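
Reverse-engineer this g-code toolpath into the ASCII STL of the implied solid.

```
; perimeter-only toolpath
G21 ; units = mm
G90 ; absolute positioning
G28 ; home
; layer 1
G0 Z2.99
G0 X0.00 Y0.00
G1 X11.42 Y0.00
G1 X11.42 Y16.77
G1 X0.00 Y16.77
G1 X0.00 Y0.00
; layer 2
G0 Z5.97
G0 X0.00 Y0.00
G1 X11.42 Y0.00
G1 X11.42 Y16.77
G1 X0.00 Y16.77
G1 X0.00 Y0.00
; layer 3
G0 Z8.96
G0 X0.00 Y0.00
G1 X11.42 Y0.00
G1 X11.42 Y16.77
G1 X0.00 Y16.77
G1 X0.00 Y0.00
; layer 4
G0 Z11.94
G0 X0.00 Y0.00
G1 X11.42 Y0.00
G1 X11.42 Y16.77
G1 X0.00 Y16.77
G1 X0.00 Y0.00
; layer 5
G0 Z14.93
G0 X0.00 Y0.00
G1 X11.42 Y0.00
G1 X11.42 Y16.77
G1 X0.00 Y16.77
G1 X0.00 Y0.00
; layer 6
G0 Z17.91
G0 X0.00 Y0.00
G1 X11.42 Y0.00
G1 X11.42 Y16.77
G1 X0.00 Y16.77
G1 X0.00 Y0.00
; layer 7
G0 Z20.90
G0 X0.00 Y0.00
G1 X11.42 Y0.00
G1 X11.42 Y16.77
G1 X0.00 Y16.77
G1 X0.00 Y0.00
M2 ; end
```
solid part
  facet normal 0.0000 0.0000 -1.0000
    outer loop
      vertex 11.42 16.77 0.00
      vertex 11.42 0.00 0.00
      vertex 0.00 0.00 0.00
    endloop
  endfacet
  facet normal 0.0000 0.0000 -1.0000
    outer loop
      vertex 0.00 16.77 0.00
      vertex 11.42 16.77 0.00
      vertex 0.00 0.00 0.00
    endloop
  endfacet
  facet normal 0.0000 0.0000 1.0000
    outer loop
      vertex 0.00 0.00 20.90
      vertex 11.42 0.00 20.90
      vertex 11.42 16.77 20.90
    endloop
  endfacet
  facet normal 0.0000 0.0000 1.0000
    outer loop
      vertex 0.00 0.00 20.90
      vertex 11.42 16.77 20.90
      vertex 0.00 16.77 20.90
    endloop
  endfacet
  facet normal 0.0000 -1.0000 0.0000
    outer loop
      vertex 0.00 0.00 0.00
      vertex 11.42 0.00 0.00
      vertex 11.42 0.00 20.90
    endloop
  endfacet
  facet normal 0.0000 -1.0000 0.0000
    outer loop
      vertex 0.00 0.00 0.00
      vertex 11.42 0.00 20.90
      vertex 0.00 0.00 20.90
    endloop
  endfacet
  facet normal 0.0000 1.0000 0.0000
    outer loop
      vertex 11.42 16.77 20.90
      vertex 11.42 16.77 0.00
      vertex 0.00 16.77 0.00
    endloop
  endfacet
  facet normal 0.0000 1.0000 0.0000
    outer loop
      vertex 0.00 16.77 20.90
      vertex 11.42 16.77 20.90
      vertex 0.00 16.77 0.00
    endloop
  endfacet
  facet normal -1.0000 0.0000 0.0000
    outer loop
      vertex 0.00 16.77 20.90
      vertex 0.00 16.77 0.00
      vertex 0.00 0.00 0.00
    endloop
  endfacet
  facet normal -1.0000 0.0000 0.0000
    outer loop
      vertex 0.00 0.00 20.90
      vertex 0.00 16.77 20.90
      vertex 0.00 0.00 0.00
    endloop
  endfacet
  facet normal 1.0000 0.0000 0.0000
    outer loop
      vertex 11.42 0.00 0.00
      vertex 11.42 16.77 0.00
      vertex 11.42 16.77 20.90
    endloop
  endfacet
  facet normal 1.0000 0.0000 0.0000
    outer loop
      vertex 11.42 0.00 0.00
      vertex 11.42 16.77 20.90
      vertex 11.42 0.00 20.90
    endloop
  endfacet
endsolid part

The G0 Z moves step by Δz≈2.99 mm. Every layer's G1 loop is the same polygon, so the solid is a straight extrusion of it from z=0 to z≈20.9. Closing with flat bottom and top caps and triangulating gives 12 facets — a rectangular box, roughly 11.4 × 16.8 mm footprint and 20.9 mm tall.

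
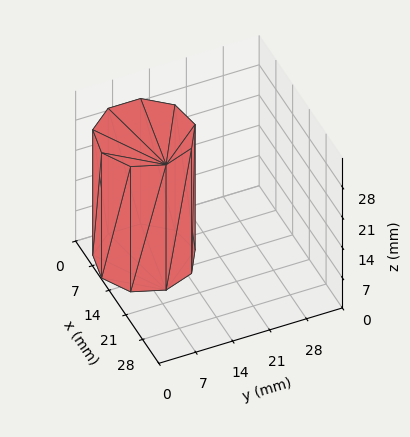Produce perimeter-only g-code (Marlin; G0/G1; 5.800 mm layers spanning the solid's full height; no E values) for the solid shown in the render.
Reading the render: the shape is a regular 9-sided prism (a cylinder approximated with 9 flat sides), circumscribed radius ≈ 9 mm, height ≈ 29 mm (dimensions read to the nearest mm from the axis ticks). For the g-code, the solid's height is divided into equal slices at the stated Δz and each level perimeter traced with G1 moves after a G0 lift.

; perimeter-only toolpath
G21 ; units = mm
G90 ; absolute positioning
G28 ; home
; layer 1
G0 Z5.800
G0 X18.000 Y9.000
G1 X15.894 Y14.785
G1 X10.563 Y17.863
G1 X4.500 Y16.794
G1 X0.543 Y12.078
G1 X0.543 Y5.922
G1 X4.500 Y1.206
G1 X10.563 Y0.137
G1 X15.894 Y3.215
G1 X18.000 Y9.000
; layer 2
G0 Z11.600
G0 X18.000 Y9.000
G1 X15.894 Y14.785
G1 X10.563 Y17.863
G1 X4.500 Y16.794
G1 X0.543 Y12.078
G1 X0.543 Y5.922
G1 X4.500 Y1.206
G1 X10.563 Y0.137
G1 X15.894 Y3.215
G1 X18.000 Y9.000
; layer 3
G0 Z17.400
G0 X18.000 Y9.000
G1 X15.894 Y14.785
G1 X10.563 Y17.863
G1 X4.500 Y16.794
G1 X0.543 Y12.078
G1 X0.543 Y5.922
G1 X4.500 Y1.206
G1 X10.563 Y0.137
G1 X15.894 Y3.215
G1 X18.000 Y9.000
; layer 4
G0 Z23.200
G0 X18.000 Y9.000
G1 X15.894 Y14.785
G1 X10.563 Y17.863
G1 X4.500 Y16.794
G1 X0.543 Y12.078
G1 X0.543 Y5.922
G1 X4.500 Y1.206
G1 X10.563 Y0.137
G1 X15.894 Y3.215
G1 X18.000 Y9.000
; layer 5
G0 Z29.000
G0 X18.000 Y9.000
G1 X15.894 Y14.785
G1 X10.563 Y17.863
G1 X4.500 Y16.794
G1 X0.543 Y12.078
G1 X0.543 Y5.922
G1 X4.500 Y1.206
G1 X10.563 Y0.137
G1 X15.894 Y3.215
G1 X18.000 Y9.000
M2 ; end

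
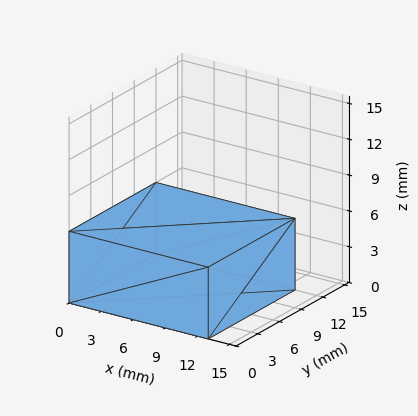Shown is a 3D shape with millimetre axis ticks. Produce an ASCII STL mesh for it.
Reading the render: the shape is a rectangular box, roughly 13 × 12 mm footprint and 6 mm tall (dimensions read to the nearest mm from the axis ticks). For the STL, each face is triangulated and given an outward normal.

solid part
  facet normal 0.0000 0.0000 -1.0000
    outer loop
      vertex 13.00 12.00 0.00
      vertex 13.00 0.00 0.00
      vertex 0.00 0.00 0.00
    endloop
  endfacet
  facet normal 0.0000 0.0000 -1.0000
    outer loop
      vertex 0.00 12.00 0.00
      vertex 13.00 12.00 0.00
      vertex 0.00 0.00 0.00
    endloop
  endfacet
  facet normal 0.0000 0.0000 1.0000
    outer loop
      vertex 0.00 0.00 6.00
      vertex 13.00 0.00 6.00
      vertex 13.00 12.00 6.00
    endloop
  endfacet
  facet normal 0.0000 0.0000 1.0000
    outer loop
      vertex 0.00 0.00 6.00
      vertex 13.00 12.00 6.00
      vertex 0.00 12.00 6.00
    endloop
  endfacet
  facet normal 0.0000 -1.0000 0.0000
    outer loop
      vertex 0.00 0.00 0.00
      vertex 13.00 0.00 0.00
      vertex 13.00 0.00 6.00
    endloop
  endfacet
  facet normal 0.0000 -1.0000 0.0000
    outer loop
      vertex 0.00 0.00 0.00
      vertex 13.00 0.00 6.00
      vertex 0.00 0.00 6.00
    endloop
  endfacet
  facet normal 0.0000 1.0000 0.0000
    outer loop
      vertex 13.00 12.00 6.00
      vertex 13.00 12.00 0.00
      vertex 0.00 12.00 0.00
    endloop
  endfacet
  facet normal 0.0000 1.0000 0.0000
    outer loop
      vertex 0.00 12.00 6.00
      vertex 13.00 12.00 6.00
      vertex 0.00 12.00 0.00
    endloop
  endfacet
  facet normal -1.0000 0.0000 0.0000
    outer loop
      vertex 0.00 12.00 6.00
      vertex 0.00 12.00 0.00
      vertex 0.00 0.00 0.00
    endloop
  endfacet
  facet normal -1.0000 0.0000 0.0000
    outer loop
      vertex 0.00 0.00 6.00
      vertex 0.00 12.00 6.00
      vertex 0.00 0.00 0.00
    endloop
  endfacet
  facet normal 1.0000 0.0000 0.0000
    outer loop
      vertex 13.00 0.00 0.00
      vertex 13.00 12.00 0.00
      vertex 13.00 12.00 6.00
    endloop
  endfacet
  facet normal 1.0000 0.0000 0.0000
    outer loop
      vertex 13.00 0.00 0.00
      vertex 13.00 12.00 6.00
      vertex 13.00 0.00 6.00
    endloop
  endfacet
endsolid part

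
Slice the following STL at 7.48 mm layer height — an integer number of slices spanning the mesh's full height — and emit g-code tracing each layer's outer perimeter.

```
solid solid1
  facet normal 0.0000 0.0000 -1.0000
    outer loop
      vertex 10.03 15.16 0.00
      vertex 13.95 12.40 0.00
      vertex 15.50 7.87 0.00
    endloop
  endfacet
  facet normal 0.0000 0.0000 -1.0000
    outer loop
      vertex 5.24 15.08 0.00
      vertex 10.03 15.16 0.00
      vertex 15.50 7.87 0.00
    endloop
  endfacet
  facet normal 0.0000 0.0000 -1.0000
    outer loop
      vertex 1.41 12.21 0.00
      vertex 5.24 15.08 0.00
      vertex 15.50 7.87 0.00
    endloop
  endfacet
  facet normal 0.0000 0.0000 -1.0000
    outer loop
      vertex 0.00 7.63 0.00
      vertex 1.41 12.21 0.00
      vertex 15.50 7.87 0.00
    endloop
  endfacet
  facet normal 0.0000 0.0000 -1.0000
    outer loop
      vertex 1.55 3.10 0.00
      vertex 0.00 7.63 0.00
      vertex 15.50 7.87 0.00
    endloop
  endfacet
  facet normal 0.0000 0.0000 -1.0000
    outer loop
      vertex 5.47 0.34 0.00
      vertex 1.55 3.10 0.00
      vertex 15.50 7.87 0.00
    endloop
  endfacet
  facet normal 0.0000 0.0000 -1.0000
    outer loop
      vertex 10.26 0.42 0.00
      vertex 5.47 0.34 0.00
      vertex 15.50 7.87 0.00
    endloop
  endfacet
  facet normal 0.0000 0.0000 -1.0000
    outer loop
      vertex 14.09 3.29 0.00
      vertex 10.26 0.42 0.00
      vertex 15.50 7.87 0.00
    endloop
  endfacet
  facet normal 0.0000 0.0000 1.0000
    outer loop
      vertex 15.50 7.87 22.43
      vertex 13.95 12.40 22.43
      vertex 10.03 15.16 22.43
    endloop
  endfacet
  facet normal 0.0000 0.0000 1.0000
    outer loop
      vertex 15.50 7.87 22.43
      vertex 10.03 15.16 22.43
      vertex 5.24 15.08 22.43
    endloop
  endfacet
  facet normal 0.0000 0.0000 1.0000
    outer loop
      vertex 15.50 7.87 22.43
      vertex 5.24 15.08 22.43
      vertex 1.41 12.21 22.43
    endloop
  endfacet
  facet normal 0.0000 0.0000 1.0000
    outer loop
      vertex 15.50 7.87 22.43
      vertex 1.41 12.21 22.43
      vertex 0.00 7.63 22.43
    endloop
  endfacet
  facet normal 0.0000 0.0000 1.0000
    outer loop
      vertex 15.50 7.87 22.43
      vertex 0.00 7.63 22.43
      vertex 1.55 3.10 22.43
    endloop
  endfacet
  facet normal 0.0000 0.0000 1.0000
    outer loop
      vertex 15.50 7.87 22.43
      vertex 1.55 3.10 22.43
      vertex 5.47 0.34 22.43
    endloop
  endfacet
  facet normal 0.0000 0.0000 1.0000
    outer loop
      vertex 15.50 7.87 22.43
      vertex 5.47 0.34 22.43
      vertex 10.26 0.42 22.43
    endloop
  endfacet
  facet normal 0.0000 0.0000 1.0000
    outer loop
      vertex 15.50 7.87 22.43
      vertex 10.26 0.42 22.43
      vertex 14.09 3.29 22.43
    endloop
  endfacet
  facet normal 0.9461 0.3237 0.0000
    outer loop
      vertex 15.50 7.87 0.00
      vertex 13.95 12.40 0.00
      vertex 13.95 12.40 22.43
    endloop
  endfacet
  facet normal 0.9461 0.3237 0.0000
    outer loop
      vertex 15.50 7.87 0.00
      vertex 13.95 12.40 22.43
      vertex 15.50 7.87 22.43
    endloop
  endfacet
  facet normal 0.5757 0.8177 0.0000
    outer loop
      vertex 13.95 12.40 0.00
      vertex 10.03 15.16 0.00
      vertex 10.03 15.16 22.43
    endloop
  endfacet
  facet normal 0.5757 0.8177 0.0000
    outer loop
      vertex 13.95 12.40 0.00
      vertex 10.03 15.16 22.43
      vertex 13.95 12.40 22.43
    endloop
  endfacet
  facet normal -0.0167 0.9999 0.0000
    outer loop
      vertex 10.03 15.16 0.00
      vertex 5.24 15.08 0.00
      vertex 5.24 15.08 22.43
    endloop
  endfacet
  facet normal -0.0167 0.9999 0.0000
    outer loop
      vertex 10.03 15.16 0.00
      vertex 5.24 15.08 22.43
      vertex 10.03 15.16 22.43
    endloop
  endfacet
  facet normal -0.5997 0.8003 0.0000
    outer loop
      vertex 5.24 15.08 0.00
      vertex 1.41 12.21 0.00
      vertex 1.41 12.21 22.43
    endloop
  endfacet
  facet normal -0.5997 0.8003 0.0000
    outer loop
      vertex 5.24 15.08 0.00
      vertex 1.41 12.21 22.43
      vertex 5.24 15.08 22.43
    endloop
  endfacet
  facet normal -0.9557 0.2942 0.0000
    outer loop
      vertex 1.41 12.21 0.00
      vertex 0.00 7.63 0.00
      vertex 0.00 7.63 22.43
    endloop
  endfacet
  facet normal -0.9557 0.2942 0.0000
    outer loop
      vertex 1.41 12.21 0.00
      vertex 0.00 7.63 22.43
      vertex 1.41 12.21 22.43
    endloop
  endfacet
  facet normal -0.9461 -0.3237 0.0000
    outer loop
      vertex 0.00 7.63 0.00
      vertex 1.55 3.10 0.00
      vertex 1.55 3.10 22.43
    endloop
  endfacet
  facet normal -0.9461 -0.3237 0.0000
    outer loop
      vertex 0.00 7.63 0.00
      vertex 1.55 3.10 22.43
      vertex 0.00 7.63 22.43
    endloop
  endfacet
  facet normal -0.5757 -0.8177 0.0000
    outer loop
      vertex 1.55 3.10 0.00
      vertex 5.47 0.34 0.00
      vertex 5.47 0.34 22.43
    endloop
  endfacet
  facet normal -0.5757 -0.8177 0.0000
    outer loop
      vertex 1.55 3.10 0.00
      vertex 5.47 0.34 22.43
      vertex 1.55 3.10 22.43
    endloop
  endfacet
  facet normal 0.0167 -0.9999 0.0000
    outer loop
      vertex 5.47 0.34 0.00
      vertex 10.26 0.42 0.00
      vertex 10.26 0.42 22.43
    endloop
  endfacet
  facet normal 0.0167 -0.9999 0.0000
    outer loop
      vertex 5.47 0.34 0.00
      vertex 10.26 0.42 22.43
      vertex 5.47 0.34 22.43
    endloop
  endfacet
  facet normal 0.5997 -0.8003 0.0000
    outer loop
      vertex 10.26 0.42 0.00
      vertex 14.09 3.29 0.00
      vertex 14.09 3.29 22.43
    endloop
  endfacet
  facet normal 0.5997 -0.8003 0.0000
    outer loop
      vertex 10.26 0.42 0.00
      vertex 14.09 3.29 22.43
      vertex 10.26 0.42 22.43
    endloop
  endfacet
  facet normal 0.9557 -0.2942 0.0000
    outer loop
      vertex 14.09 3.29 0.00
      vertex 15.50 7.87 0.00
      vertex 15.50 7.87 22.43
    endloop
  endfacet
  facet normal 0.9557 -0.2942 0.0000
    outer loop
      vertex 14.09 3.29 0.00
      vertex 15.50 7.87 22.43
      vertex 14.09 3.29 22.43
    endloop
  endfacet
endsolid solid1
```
; perimeter-only toolpath
G21 ; units = mm
G90 ; absolute positioning
G28 ; home
; layer 1
G0 Z7.48
G0 X15.50 Y7.87
G1 X13.95 Y12.40
G1 X10.03 Y15.16
G1 X5.24 Y15.08
G1 X1.41 Y12.21
G1 X0.00 Y7.63
G1 X1.55 Y3.10
G1 X5.47 Y0.34
G1 X10.26 Y0.42
G1 X14.09 Y3.29
G1 X15.50 Y7.87
; layer 2
G0 Z14.95
G0 X15.50 Y7.87
G1 X13.95 Y12.40
G1 X10.03 Y15.16
G1 X5.24 Y15.08
G1 X1.41 Y12.21
G1 X0.00 Y7.63
G1 X1.55 Y3.10
G1 X5.47 Y0.34
G1 X10.26 Y0.42
G1 X14.09 Y3.29
G1 X15.50 Y7.87
; layer 3
G0 Z22.43
G0 X15.50 Y7.87
G1 X13.95 Y12.40
G1 X10.03 Y15.16
G1 X5.24 Y15.08
G1 X1.41 Y12.21
G1 X0.00 Y7.63
G1 X1.55 Y3.10
G1 X5.47 Y0.34
G1 X10.26 Y0.42
G1 X14.09 Y3.29
G1 X15.50 Y7.87
M2 ; end

The solid is a regular 10-sided prism (a cylinder approximated with 10 flat sides), circumscribed radius ≈ 7.75 mm, height ≈ 22.4 mm. Slicing at Δz = 7.48 mm — 3 equal slices spanning the solid's height, so layer i sits at z = i·h/3 — gives 3 non-empty perimeters. Each is a 10-segment closed polygon; G0 lifts to the layer z and rapids to the start vertex, then G1 traces the edges.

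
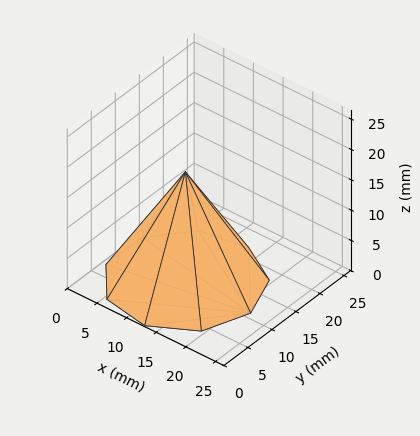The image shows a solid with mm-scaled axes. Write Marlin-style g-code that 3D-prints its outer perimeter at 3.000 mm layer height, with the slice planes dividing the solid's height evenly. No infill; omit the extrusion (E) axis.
Reading the render: the shape is a regular 9-sided pyramid, base circumscribed radius ≈ 11 mm, apex at z ≈ 18 mm (dimensions read to the nearest mm from the axis ticks). For the g-code, the solid's height is divided into equal slices at the stated Δz and each level perimeter traced with G1 moves after a G0 lift.

; perimeter-only toolpath
G21 ; units = mm
G90 ; absolute positioning
G28 ; home
; layer 1
G0 Z3.000
G0 X20.167 Y11.000
G1 X18.022 Y16.893
G1 X12.592 Y20.027
G1 X6.417 Y18.938
G1 X2.386 Y14.135
G1 X2.386 Y7.865
G1 X6.417 Y3.062
G1 X12.592 Y1.972
G1 X18.022 Y5.107
G1 X20.167 Y11.000
; layer 2
G0 Z6.000
G0 X18.333 Y11.000
G1 X16.617 Y15.714
G1 X12.273 Y18.222
G1 X7.333 Y17.351
G1 X4.109 Y13.508
G1 X4.109 Y8.492
G1 X7.333 Y4.649
G1 X12.273 Y3.778
G1 X16.617 Y6.286
G1 X18.333 Y11.000
; layer 3
G0 Z9.000
G0 X16.500 Y11.000
G1 X15.213 Y14.536
G1 X11.955 Y16.416
G1 X8.250 Y15.763
G1 X5.832 Y12.881
G1 X5.832 Y9.119
G1 X8.250 Y6.237
G1 X11.955 Y5.583
G1 X15.213 Y7.465
G1 X16.500 Y11.000
; layer 4
G0 Z12.000
G0 X14.667 Y11.000
G1 X13.809 Y13.357
G1 X11.637 Y14.611
G1 X9.167 Y14.175
G1 X7.554 Y12.254
G1 X7.554 Y9.746
G1 X9.167 Y7.825
G1 X11.637 Y7.389
G1 X13.809 Y8.643
G1 X14.667 Y11.000
; layer 5
G0 Z15.000
G0 X12.833 Y11.000
G1 X12.404 Y12.178
G1 X11.318 Y12.806
G1 X10.083 Y12.588
G1 X9.277 Y11.627
G1 X9.277 Y10.373
G1 X10.083 Y9.412
G1 X11.318 Y9.195
G1 X12.404 Y9.822
G1 X12.833 Y11.000
M2 ; end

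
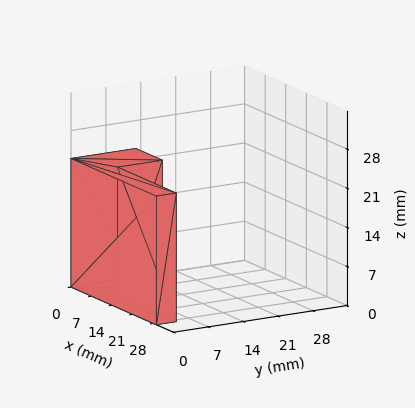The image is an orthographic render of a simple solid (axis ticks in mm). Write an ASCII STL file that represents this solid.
Reading the render: the shape is an L-shaped prism: outer 29 × 13 mm, arm thicknesses ≈ 4 mm (horizontal) and 9 mm (vertical), extruded 23 mm in z (dimensions read to the nearest mm from the axis ticks). For the STL, each face is triangulated and given an outward normal.

solid part
  facet normal 0.0000 0.0000 -1.0000
    outer loop
      vertex 29.0 4.0 0.0
      vertex 29.0 0.0 0.0
      vertex 0.0 0.0 0.0
    endloop
  endfacet
  facet normal 0.0000 0.0000 -1.0000
    outer loop
      vertex 9.0 4.0 0.0
      vertex 29.0 4.0 0.0
      vertex 0.0 0.0 0.0
    endloop
  endfacet
  facet normal 0.0000 0.0000 -1.0000
    outer loop
      vertex 9.0 13.0 0.0
      vertex 9.0 4.0 0.0
      vertex 0.0 0.0 0.0
    endloop
  endfacet
  facet normal 0.0000 0.0000 -1.0000
    outer loop
      vertex 0.0 13.0 0.0
      vertex 9.0 13.0 0.0
      vertex 0.0 0.0 0.0
    endloop
  endfacet
  facet normal 0.0000 0.0000 1.0000
    outer loop
      vertex 0.0 0.0 23.0
      vertex 29.0 0.0 23.0
      vertex 29.0 4.0 23.0
    endloop
  endfacet
  facet normal 0.0000 0.0000 1.0000
    outer loop
      vertex 0.0 0.0 23.0
      vertex 29.0 4.0 23.0
      vertex 9.0 4.0 23.0
    endloop
  endfacet
  facet normal 0.0000 0.0000 1.0000
    outer loop
      vertex 0.0 0.0 23.0
      vertex 9.0 4.0 23.0
      vertex 9.0 13.0 23.0
    endloop
  endfacet
  facet normal 0.0000 0.0000 1.0000
    outer loop
      vertex 0.0 0.0 23.0
      vertex 9.0 13.0 23.0
      vertex 0.0 13.0 23.0
    endloop
  endfacet
  facet normal 0.0000 -1.0000 0.0000
    outer loop
      vertex 0.0 0.0 0.0
      vertex 29.0 0.0 0.0
      vertex 29.0 0.0 23.0
    endloop
  endfacet
  facet normal 0.0000 -1.0000 0.0000
    outer loop
      vertex 0.0 0.0 0.0
      vertex 29.0 0.0 23.0
      vertex 0.0 0.0 23.0
    endloop
  endfacet
  facet normal 1.0000 0.0000 0.0000
    outer loop
      vertex 29.0 0.0 0.0
      vertex 29.0 4.0 0.0
      vertex 29.0 4.0 23.0
    endloop
  endfacet
  facet normal 1.0000 0.0000 0.0000
    outer loop
      vertex 29.0 0.0 0.0
      vertex 29.0 4.0 23.0
      vertex 29.0 0.0 23.0
    endloop
  endfacet
  facet normal 0.0000 1.0000 0.0000
    outer loop
      vertex 29.0 4.0 0.0
      vertex 9.0 4.0 0.0
      vertex 9.0 4.0 23.0
    endloop
  endfacet
  facet normal 0.0000 1.0000 0.0000
    outer loop
      vertex 29.0 4.0 0.0
      vertex 9.0 4.0 23.0
      vertex 29.0 4.0 23.0
    endloop
  endfacet
  facet normal 1.0000 0.0000 0.0000
    outer loop
      vertex 9.0 4.0 0.0
      vertex 9.0 13.0 0.0
      vertex 9.0 13.0 23.0
    endloop
  endfacet
  facet normal 1.0000 0.0000 0.0000
    outer loop
      vertex 9.0 4.0 0.0
      vertex 9.0 13.0 23.0
      vertex 9.0 4.0 23.0
    endloop
  endfacet
  facet normal 0.0000 1.0000 0.0000
    outer loop
      vertex 9.0 13.0 0.0
      vertex 0.0 13.0 0.0
      vertex 0.0 13.0 23.0
    endloop
  endfacet
  facet normal 0.0000 1.0000 0.0000
    outer loop
      vertex 9.0 13.0 0.0
      vertex 0.0 13.0 23.0
      vertex 9.0 13.0 23.0
    endloop
  endfacet
  facet normal -1.0000 0.0000 0.0000
    outer loop
      vertex 0.0 13.0 0.0
      vertex 0.0 0.0 0.0
      vertex 0.0 0.0 23.0
    endloop
  endfacet
  facet normal -1.0000 0.0000 0.0000
    outer loop
      vertex 0.0 13.0 0.0
      vertex 0.0 0.0 23.0
      vertex 0.0 13.0 23.0
    endloop
  endfacet
endsolid part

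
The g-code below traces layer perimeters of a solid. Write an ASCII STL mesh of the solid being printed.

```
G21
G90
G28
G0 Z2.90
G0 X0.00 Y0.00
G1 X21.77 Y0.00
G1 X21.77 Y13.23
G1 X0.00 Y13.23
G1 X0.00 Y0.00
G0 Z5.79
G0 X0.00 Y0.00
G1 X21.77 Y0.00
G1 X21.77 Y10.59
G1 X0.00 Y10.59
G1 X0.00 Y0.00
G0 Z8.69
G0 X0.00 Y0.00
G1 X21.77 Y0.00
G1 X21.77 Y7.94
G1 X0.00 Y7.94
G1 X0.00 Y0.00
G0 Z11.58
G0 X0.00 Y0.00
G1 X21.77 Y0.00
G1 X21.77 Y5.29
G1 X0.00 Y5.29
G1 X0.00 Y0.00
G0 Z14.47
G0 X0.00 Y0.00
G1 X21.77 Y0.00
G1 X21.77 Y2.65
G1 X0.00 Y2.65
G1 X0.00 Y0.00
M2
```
solid part
  facet normal 0.0000 0.0000 -1.0000
    outer loop
      vertex 21.77 15.88 0.00
      vertex 21.77 0.00 0.00
      vertex 0.00 0.00 0.00
    endloop
  endfacet
  facet normal 0.0000 0.0000 -1.0000
    outer loop
      vertex 0.00 15.88 0.00
      vertex 21.77 15.88 0.00
      vertex 0.00 0.00 0.00
    endloop
  endfacet
  facet normal 0.0000 -1.0000 0.0000
    outer loop
      vertex 0.00 0.00 0.00
      vertex 21.77 0.00 0.00
      vertex 21.77 0.00 17.37
    endloop
  endfacet
  facet normal 0.0000 -1.0000 0.0000
    outer loop
      vertex 0.00 0.00 0.00
      vertex 21.77 0.00 17.37
      vertex 0.00 0.00 17.37
    endloop
  endfacet
  facet normal 0.0000 0.7381 0.6747
    outer loop
      vertex 0.00 0.00 17.37
      vertex 21.77 0.00 17.37
      vertex 21.77 15.88 0.00
    endloop
  endfacet
  facet normal 0.0000 0.7381 0.6747
    outer loop
      vertex 0.00 0.00 17.37
      vertex 21.77 15.88 0.00
      vertex 0.00 15.88 0.00
    endloop
  endfacet
  facet normal -1.0000 0.0000 0.0000
    outer loop
      vertex 0.00 0.00 17.37
      vertex 0.00 15.88 0.00
      vertex 0.00 0.00 0.00
    endloop
  endfacet
  facet normal 1.0000 0.0000 0.0000
    outer loop
      vertex 21.77 0.00 0.00
      vertex 21.77 15.88 0.00
      vertex 21.77 0.00 17.37
    endloop
  endfacet
endsolid part

The G0 Z moves step by Δz≈2.90 mm. The G1 loops shrink linearly with z, so the solid tapers from its base footprint up to z≈17.4. Closing with a flat bottom cap and the tapered top and triangulating gives 8 facets — a wedge (ramp): 21.8 × 15.9 mm base, rising to 17.4 mm along the y=0 edge and sloping linearly to z=0 at y=15.9.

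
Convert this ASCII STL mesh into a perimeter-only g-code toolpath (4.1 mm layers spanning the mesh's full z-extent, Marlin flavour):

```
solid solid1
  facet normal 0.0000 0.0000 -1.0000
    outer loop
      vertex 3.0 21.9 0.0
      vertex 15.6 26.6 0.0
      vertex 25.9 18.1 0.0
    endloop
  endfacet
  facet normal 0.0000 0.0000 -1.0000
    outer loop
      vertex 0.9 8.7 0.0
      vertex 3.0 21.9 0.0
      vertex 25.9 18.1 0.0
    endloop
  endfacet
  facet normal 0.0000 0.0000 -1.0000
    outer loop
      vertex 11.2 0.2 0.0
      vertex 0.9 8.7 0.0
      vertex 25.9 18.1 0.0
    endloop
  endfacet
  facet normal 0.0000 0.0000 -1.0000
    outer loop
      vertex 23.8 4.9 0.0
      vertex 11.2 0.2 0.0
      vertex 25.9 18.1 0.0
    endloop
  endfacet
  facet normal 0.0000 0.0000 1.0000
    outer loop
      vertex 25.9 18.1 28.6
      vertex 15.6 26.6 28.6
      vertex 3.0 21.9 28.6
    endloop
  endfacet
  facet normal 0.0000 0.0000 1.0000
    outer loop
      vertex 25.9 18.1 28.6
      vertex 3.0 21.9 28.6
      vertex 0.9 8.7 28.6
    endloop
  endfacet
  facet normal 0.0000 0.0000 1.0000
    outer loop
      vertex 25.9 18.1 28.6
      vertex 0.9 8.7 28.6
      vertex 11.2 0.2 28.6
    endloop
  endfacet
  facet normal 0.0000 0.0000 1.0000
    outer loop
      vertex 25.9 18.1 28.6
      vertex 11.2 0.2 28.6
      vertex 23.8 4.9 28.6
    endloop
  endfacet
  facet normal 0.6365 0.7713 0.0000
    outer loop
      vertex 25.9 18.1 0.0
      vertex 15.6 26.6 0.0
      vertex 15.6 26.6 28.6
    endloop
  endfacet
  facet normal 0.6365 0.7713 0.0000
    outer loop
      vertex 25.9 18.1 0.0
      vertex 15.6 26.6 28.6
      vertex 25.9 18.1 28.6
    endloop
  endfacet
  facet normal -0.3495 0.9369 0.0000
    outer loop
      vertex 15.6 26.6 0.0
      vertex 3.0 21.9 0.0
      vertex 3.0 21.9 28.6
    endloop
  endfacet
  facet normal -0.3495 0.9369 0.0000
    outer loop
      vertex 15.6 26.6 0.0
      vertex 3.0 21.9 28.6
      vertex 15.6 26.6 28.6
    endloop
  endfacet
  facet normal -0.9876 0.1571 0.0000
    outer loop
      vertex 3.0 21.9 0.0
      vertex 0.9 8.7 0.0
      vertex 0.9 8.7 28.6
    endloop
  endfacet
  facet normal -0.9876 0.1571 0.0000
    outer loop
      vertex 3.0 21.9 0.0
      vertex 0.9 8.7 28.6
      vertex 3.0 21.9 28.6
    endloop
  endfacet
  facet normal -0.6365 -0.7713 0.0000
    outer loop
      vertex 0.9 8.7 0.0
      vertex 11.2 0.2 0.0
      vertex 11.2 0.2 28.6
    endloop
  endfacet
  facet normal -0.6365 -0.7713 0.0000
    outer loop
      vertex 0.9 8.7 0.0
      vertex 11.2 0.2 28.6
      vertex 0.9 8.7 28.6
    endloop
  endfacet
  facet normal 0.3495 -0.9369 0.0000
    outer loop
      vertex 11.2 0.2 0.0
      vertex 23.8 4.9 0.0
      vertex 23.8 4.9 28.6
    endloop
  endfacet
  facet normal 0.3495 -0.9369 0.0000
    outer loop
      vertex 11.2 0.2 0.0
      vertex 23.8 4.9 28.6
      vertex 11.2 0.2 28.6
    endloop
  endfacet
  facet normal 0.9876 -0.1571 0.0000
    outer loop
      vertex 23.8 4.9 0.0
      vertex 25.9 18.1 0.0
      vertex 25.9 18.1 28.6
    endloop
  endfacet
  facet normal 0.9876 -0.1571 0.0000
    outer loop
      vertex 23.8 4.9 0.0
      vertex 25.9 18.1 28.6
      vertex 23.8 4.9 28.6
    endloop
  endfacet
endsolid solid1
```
; perimeter-only toolpath
G21 ; units = mm
G90 ; absolute positioning
G28 ; home
; layer 1
G0 Z4.1
G0 X25.9 Y18.1
G1 X15.6 Y26.6
G1 X3.0 Y21.9
G1 X0.9 Y8.7
G1 X11.2 Y0.2
G1 X23.8 Y4.9
G1 X25.9 Y18.1
; layer 2
G0 Z8.2
G0 X25.9 Y18.1
G1 X15.6 Y26.6
G1 X3.0 Y21.9
G1 X0.9 Y8.7
G1 X11.2 Y0.2
G1 X23.8 Y4.9
G1 X25.9 Y18.1
; layer 3
G0 Z12.3
G0 X25.9 Y18.1
G1 X15.6 Y26.6
G1 X3.0 Y21.9
G1 X0.9 Y8.7
G1 X11.2 Y0.2
G1 X23.8 Y4.9
G1 X25.9 Y18.1
; layer 4
G0 Z16.3
G0 X25.9 Y18.1
G1 X15.6 Y26.6
G1 X3.0 Y21.9
G1 X0.9 Y8.7
G1 X11.2 Y0.2
G1 X23.8 Y4.9
G1 X25.9 Y18.1
; layer 5
G0 Z20.4
G0 X25.9 Y18.1
G1 X15.6 Y26.6
G1 X3.0 Y21.9
G1 X0.9 Y8.7
G1 X11.2 Y0.2
G1 X23.8 Y4.9
G1 X25.9 Y18.1
; layer 6
G0 Z24.5
G0 X25.9 Y18.1
G1 X15.6 Y26.6
G1 X3.0 Y21.9
G1 X0.9 Y8.7
G1 X11.2 Y0.2
G1 X23.8 Y4.9
G1 X25.9 Y18.1
; layer 7
G0 Z28.6
G0 X25.9 Y18.1
G1 X15.6 Y26.6
G1 X3.0 Y21.9
G1 X0.9 Y8.7
G1 X11.2 Y0.2
G1 X23.8 Y4.9
G1 X25.9 Y18.1
M2 ; end

The solid is a regular 6-sided prism (a cylinder approximated with 6 flat sides), circumscribed radius ≈ 13.4 mm, height ≈ 28.6 mm. Slicing at Δz = 4.1 mm — 7 equal slices spanning the solid's height, so layer i sits at z = i·h/7 — gives 7 non-empty perimeters. Each is a 6-segment closed polygon; G0 lifts to the layer z and rapids to the start vertex, then G1 traces the edges.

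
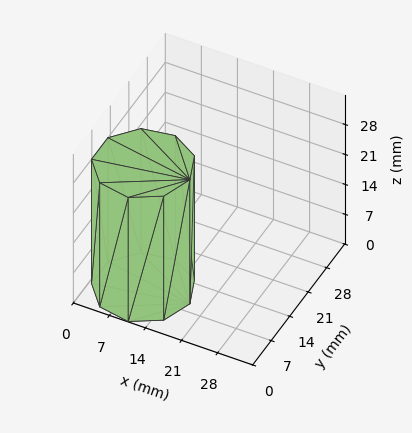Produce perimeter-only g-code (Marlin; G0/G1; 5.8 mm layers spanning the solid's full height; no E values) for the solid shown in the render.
Reading the render: the shape is a regular 9-sided prism (a cylinder approximated with 9 flat sides), circumscribed radius ≈ 9 mm, height ≈ 29 mm (dimensions read to the nearest mm from the axis ticks). For the g-code, the solid's height is divided into equal slices at the stated Δz and each level perimeter traced with G1 moves after a G0 lift.

; perimeter-only toolpath
G21 ; units = mm
G90 ; absolute positioning
G28 ; home
; layer 1
G0 Z5.8
G0 X18.0 Y9.0
G1 X15.9 Y14.8
G1 X10.6 Y17.9
G1 X4.5 Y16.8
G1 X0.5 Y12.1
G1 X0.5 Y5.9
G1 X4.5 Y1.2
G1 X10.6 Y0.1
G1 X15.9 Y3.2
G1 X18.0 Y9.0
; layer 2
G0 Z11.6
G0 X18.0 Y9.0
G1 X15.9 Y14.8
G1 X10.6 Y17.9
G1 X4.5 Y16.8
G1 X0.5 Y12.1
G1 X0.5 Y5.9
G1 X4.5 Y1.2
G1 X10.6 Y0.1
G1 X15.9 Y3.2
G1 X18.0 Y9.0
; layer 3
G0 Z17.4
G0 X18.0 Y9.0
G1 X15.9 Y14.8
G1 X10.6 Y17.9
G1 X4.5 Y16.8
G1 X0.5 Y12.1
G1 X0.5 Y5.9
G1 X4.5 Y1.2
G1 X10.6 Y0.1
G1 X15.9 Y3.2
G1 X18.0 Y9.0
; layer 4
G0 Z23.2
G0 X18.0 Y9.0
G1 X15.9 Y14.8
G1 X10.6 Y17.9
G1 X4.5 Y16.8
G1 X0.5 Y12.1
G1 X0.5 Y5.9
G1 X4.5 Y1.2
G1 X10.6 Y0.1
G1 X15.9 Y3.2
G1 X18.0 Y9.0
; layer 5
G0 Z29.0
G0 X18.0 Y9.0
G1 X15.9 Y14.8
G1 X10.6 Y17.9
G1 X4.5 Y16.8
G1 X0.5 Y12.1
G1 X0.5 Y5.9
G1 X4.5 Y1.2
G1 X10.6 Y0.1
G1 X15.9 Y3.2
G1 X18.0 Y9.0
M2 ; end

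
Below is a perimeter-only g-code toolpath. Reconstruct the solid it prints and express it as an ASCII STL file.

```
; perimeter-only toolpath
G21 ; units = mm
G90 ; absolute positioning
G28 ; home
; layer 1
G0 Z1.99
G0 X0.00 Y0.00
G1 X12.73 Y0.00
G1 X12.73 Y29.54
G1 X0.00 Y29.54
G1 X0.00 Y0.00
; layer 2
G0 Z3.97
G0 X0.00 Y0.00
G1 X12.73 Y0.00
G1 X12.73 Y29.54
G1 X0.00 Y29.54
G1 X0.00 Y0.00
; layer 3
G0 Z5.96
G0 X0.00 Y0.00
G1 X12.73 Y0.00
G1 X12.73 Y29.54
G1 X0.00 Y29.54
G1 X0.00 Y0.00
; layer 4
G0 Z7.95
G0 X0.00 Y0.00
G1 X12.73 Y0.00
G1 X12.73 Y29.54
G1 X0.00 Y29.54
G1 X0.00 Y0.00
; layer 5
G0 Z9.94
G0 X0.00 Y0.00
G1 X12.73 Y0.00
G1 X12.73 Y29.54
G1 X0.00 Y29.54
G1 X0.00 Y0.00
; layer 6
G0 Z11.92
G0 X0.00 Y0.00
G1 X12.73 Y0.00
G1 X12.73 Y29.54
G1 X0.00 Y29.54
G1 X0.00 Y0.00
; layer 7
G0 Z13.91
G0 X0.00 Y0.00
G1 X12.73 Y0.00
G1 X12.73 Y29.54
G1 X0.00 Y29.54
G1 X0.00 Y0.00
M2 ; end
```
solid part
  facet normal 0.0000 0.0000 -1.0000
    outer loop
      vertex 12.73 29.54 0.00
      vertex 12.73 0.00 0.00
      vertex 0.00 0.00 0.00
    endloop
  endfacet
  facet normal 0.0000 0.0000 -1.0000
    outer loop
      vertex 0.00 29.54 0.00
      vertex 12.73 29.54 0.00
      vertex 0.00 0.00 0.00
    endloop
  endfacet
  facet normal 0.0000 0.0000 1.0000
    outer loop
      vertex 0.00 0.00 13.91
      vertex 12.73 0.00 13.91
      vertex 12.73 29.54 13.91
    endloop
  endfacet
  facet normal 0.0000 0.0000 1.0000
    outer loop
      vertex 0.00 0.00 13.91
      vertex 12.73 29.54 13.91
      vertex 0.00 29.54 13.91
    endloop
  endfacet
  facet normal 0.0000 -1.0000 0.0000
    outer loop
      vertex 0.00 0.00 0.00
      vertex 12.73 0.00 0.00
      vertex 12.73 0.00 13.91
    endloop
  endfacet
  facet normal 0.0000 -1.0000 0.0000
    outer loop
      vertex 0.00 0.00 0.00
      vertex 12.73 0.00 13.91
      vertex 0.00 0.00 13.91
    endloop
  endfacet
  facet normal 0.0000 1.0000 0.0000
    outer loop
      vertex 12.73 29.54 13.91
      vertex 12.73 29.54 0.00
      vertex 0.00 29.54 0.00
    endloop
  endfacet
  facet normal 0.0000 1.0000 0.0000
    outer loop
      vertex 0.00 29.54 13.91
      vertex 12.73 29.54 13.91
      vertex 0.00 29.54 0.00
    endloop
  endfacet
  facet normal -1.0000 0.0000 0.0000
    outer loop
      vertex 0.00 29.54 13.91
      vertex 0.00 29.54 0.00
      vertex 0.00 0.00 0.00
    endloop
  endfacet
  facet normal -1.0000 0.0000 0.0000
    outer loop
      vertex 0.00 0.00 13.91
      vertex 0.00 29.54 13.91
      vertex 0.00 0.00 0.00
    endloop
  endfacet
  facet normal 1.0000 0.0000 0.0000
    outer loop
      vertex 12.73 0.00 0.00
      vertex 12.73 29.54 0.00
      vertex 12.73 29.54 13.91
    endloop
  endfacet
  facet normal 1.0000 0.0000 0.0000
    outer loop
      vertex 12.73 0.00 0.00
      vertex 12.73 29.54 13.91
      vertex 12.73 0.00 13.91
    endloop
  endfacet
endsolid part

The G0 Z moves step by Δz≈1.99 mm. Every layer's G1 loop is the same polygon, so the solid is a straight extrusion of it from z=0 to z≈13.9. Closing with flat bottom and top caps and triangulating gives 12 facets — a rectangular box, roughly 12.7 × 29.5 mm footprint and 13.9 mm tall.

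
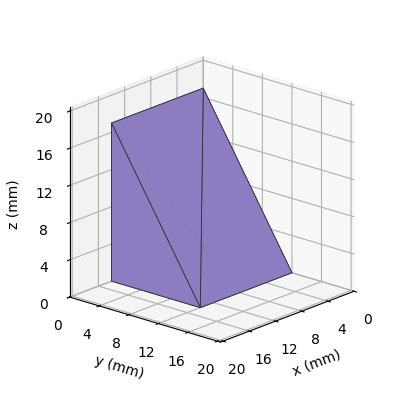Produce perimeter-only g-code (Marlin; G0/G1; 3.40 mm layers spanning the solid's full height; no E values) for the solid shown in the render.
Reading the render: the shape is a wedge (ramp): 14 × 12 mm base, rising to 17 mm along the y=0 edge and sloping linearly to z=0 at y=12 (dimensions read to the nearest mm from the axis ticks). For the g-code, the solid's height is divided into equal slices at the stated Δz and each level perimeter traced with G1 moves after a G0 lift.

; perimeter-only toolpath
G21 ; units = mm
G90 ; absolute positioning
G28 ; home
; layer 1
G0 Z3.40
G0 X0.00 Y0.00
G1 X14.00 Y0.00
G1 X14.00 Y9.60
G1 X0.00 Y9.60
G1 X0.00 Y0.00
; layer 2
G0 Z6.80
G0 X0.00 Y0.00
G1 X14.00 Y0.00
G1 X14.00 Y7.20
G1 X0.00 Y7.20
G1 X0.00 Y0.00
; layer 3
G0 Z10.20
G0 X0.00 Y0.00
G1 X14.00 Y0.00
G1 X14.00 Y4.80
G1 X0.00 Y4.80
G1 X0.00 Y0.00
; layer 4
G0 Z13.60
G0 X0.00 Y0.00
G1 X14.00 Y0.00
G1 X14.00 Y2.40
G1 X0.00 Y2.40
G1 X0.00 Y0.00
M2 ; end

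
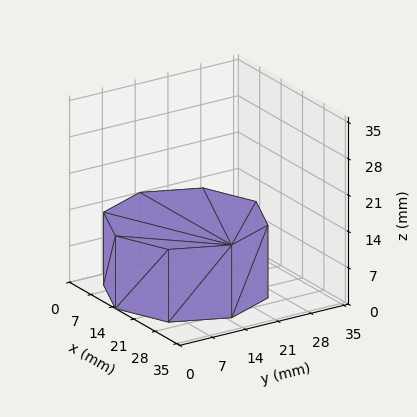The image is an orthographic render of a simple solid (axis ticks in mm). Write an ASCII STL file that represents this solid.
Reading the render: the shape is a regular 8-sided prism (a cylinder approximated with 8 flat sides), circumscribed radius ≈ 15 mm, height ≈ 14 mm (dimensions read to the nearest mm from the axis ticks). For the STL, each face is triangulated and given an outward normal.

solid part
  facet normal 0.0000 0.0000 -1.0000
    outer loop
      vertex 15.000 30.000 0.000
      vertex 25.607 25.607 0.000
      vertex 30.000 15.000 0.000
    endloop
  endfacet
  facet normal 0.0000 0.0000 -1.0000
    outer loop
      vertex 4.393 25.607 0.000
      vertex 15.000 30.000 0.000
      vertex 30.000 15.000 0.000
    endloop
  endfacet
  facet normal 0.0000 0.0000 -1.0000
    outer loop
      vertex 0.000 15.000 0.000
      vertex 4.393 25.607 0.000
      vertex 30.000 15.000 0.000
    endloop
  endfacet
  facet normal 0.0000 0.0000 -1.0000
    outer loop
      vertex 4.393 4.393 0.000
      vertex 0.000 15.000 0.000
      vertex 30.000 15.000 0.000
    endloop
  endfacet
  facet normal 0.0000 0.0000 -1.0000
    outer loop
      vertex 15.000 0.000 0.000
      vertex 4.393 4.393 0.000
      vertex 30.000 15.000 0.000
    endloop
  endfacet
  facet normal 0.0000 0.0000 -1.0000
    outer loop
      vertex 25.607 4.393 0.000
      vertex 15.000 0.000 0.000
      vertex 30.000 15.000 0.000
    endloop
  endfacet
  facet normal 0.0000 0.0000 1.0000
    outer loop
      vertex 30.000 15.000 14.000
      vertex 25.607 25.607 14.000
      vertex 15.000 30.000 14.000
    endloop
  endfacet
  facet normal 0.0000 0.0000 1.0000
    outer loop
      vertex 30.000 15.000 14.000
      vertex 15.000 30.000 14.000
      vertex 4.393 25.607 14.000
    endloop
  endfacet
  facet normal 0.0000 0.0000 1.0000
    outer loop
      vertex 30.000 15.000 14.000
      vertex 4.393 25.607 14.000
      vertex 0.000 15.000 14.000
    endloop
  endfacet
  facet normal 0.0000 0.0000 1.0000
    outer loop
      vertex 30.000 15.000 14.000
      vertex 0.000 15.000 14.000
      vertex 4.393 4.393 14.000
    endloop
  endfacet
  facet normal 0.0000 0.0000 1.0000
    outer loop
      vertex 30.000 15.000 14.000
      vertex 4.393 4.393 14.000
      vertex 15.000 0.000 14.000
    endloop
  endfacet
  facet normal 0.0000 0.0000 1.0000
    outer loop
      vertex 30.000 15.000 14.000
      vertex 15.000 0.000 14.000
      vertex 25.607 4.393 14.000
    endloop
  endfacet
  facet normal 0.9239 0.3826 0.0000
    outer loop
      vertex 30.000 15.000 0.000
      vertex 25.607 25.607 0.000
      vertex 25.607 25.607 14.000
    endloop
  endfacet
  facet normal 0.9239 0.3826 0.0000
    outer loop
      vertex 30.000 15.000 0.000
      vertex 25.607 25.607 14.000
      vertex 30.000 15.000 14.000
    endloop
  endfacet
  facet normal 0.3826 0.9239 0.0000
    outer loop
      vertex 25.607 25.607 0.000
      vertex 15.000 30.000 0.000
      vertex 15.000 30.000 14.000
    endloop
  endfacet
  facet normal 0.3826 0.9239 0.0000
    outer loop
      vertex 25.607 25.607 0.000
      vertex 15.000 30.000 14.000
      vertex 25.607 25.607 14.000
    endloop
  endfacet
  facet normal -0.3826 0.9239 0.0000
    outer loop
      vertex 15.000 30.000 0.000
      vertex 4.393 25.607 0.000
      vertex 4.393 25.607 14.000
    endloop
  endfacet
  facet normal -0.3826 0.9239 0.0000
    outer loop
      vertex 15.000 30.000 0.000
      vertex 4.393 25.607 14.000
      vertex 15.000 30.000 14.000
    endloop
  endfacet
  facet normal -0.9239 0.3826 0.0000
    outer loop
      vertex 4.393 25.607 0.000
      vertex 0.000 15.000 0.000
      vertex 0.000 15.000 14.000
    endloop
  endfacet
  facet normal -0.9239 0.3826 0.0000
    outer loop
      vertex 4.393 25.607 0.000
      vertex 0.000 15.000 14.000
      vertex 4.393 25.607 14.000
    endloop
  endfacet
  facet normal -0.9239 -0.3826 0.0000
    outer loop
      vertex 0.000 15.000 0.000
      vertex 4.393 4.393 0.000
      vertex 4.393 4.393 14.000
    endloop
  endfacet
  facet normal -0.9239 -0.3826 0.0000
    outer loop
      vertex 0.000 15.000 0.000
      vertex 4.393 4.393 14.000
      vertex 0.000 15.000 14.000
    endloop
  endfacet
  facet normal -0.3826 -0.9239 0.0000
    outer loop
      vertex 4.393 4.393 0.000
      vertex 15.000 0.000 0.000
      vertex 15.000 0.000 14.000
    endloop
  endfacet
  facet normal -0.3826 -0.9239 0.0000
    outer loop
      vertex 4.393 4.393 0.000
      vertex 15.000 0.000 14.000
      vertex 4.393 4.393 14.000
    endloop
  endfacet
  facet normal 0.3826 -0.9239 0.0000
    outer loop
      vertex 15.000 0.000 0.000
      vertex 25.607 4.393 0.000
      vertex 25.607 4.393 14.000
    endloop
  endfacet
  facet normal 0.3826 -0.9239 0.0000
    outer loop
      vertex 15.000 0.000 0.000
      vertex 25.607 4.393 14.000
      vertex 15.000 0.000 14.000
    endloop
  endfacet
  facet normal 0.9239 -0.3826 0.0000
    outer loop
      vertex 25.607 4.393 0.000
      vertex 30.000 15.000 0.000
      vertex 30.000 15.000 14.000
    endloop
  endfacet
  facet normal 0.9239 -0.3826 0.0000
    outer loop
      vertex 25.607 4.393 0.000
      vertex 30.000 15.000 14.000
      vertex 25.607 4.393 14.000
    endloop
  endfacet
endsolid part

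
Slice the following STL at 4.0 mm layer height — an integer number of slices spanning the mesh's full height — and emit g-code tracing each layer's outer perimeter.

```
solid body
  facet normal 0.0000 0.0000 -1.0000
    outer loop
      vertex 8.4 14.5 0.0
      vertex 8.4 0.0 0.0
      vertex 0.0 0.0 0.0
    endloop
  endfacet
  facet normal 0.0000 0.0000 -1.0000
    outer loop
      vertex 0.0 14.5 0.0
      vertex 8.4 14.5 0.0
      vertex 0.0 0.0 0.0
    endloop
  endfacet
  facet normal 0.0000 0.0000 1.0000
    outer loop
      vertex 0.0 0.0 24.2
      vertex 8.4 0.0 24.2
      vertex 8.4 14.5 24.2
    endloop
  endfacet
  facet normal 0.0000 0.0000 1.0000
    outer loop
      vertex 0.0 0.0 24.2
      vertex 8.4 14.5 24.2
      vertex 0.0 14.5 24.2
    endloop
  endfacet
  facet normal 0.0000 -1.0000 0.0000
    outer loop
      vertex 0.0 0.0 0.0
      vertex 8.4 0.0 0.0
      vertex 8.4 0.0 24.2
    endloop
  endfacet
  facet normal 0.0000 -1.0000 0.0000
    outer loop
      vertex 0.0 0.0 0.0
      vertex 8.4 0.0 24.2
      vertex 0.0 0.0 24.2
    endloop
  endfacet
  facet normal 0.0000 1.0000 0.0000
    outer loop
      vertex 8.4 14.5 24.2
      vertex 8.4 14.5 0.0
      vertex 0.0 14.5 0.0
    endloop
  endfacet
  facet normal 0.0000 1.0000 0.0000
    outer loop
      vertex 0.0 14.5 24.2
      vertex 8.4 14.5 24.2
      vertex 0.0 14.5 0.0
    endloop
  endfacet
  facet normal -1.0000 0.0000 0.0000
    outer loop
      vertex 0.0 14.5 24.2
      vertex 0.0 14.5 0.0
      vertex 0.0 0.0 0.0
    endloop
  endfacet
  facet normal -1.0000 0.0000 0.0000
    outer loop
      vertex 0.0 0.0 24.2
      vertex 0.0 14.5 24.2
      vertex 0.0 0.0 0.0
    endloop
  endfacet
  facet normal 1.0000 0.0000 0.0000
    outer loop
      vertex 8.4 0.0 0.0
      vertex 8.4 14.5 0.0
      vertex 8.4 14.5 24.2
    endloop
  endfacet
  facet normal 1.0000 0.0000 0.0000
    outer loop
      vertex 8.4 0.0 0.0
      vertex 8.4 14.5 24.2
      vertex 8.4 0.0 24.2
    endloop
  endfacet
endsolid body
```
; perimeter-only toolpath
G21 ; units = mm
G90 ; absolute positioning
G28 ; home
; layer 1
G0 Z4.0
G0 X0.0 Y0.0
G1 X8.4 Y0.0
G1 X8.4 Y14.5
G1 X0.0 Y14.5
G1 X0.0 Y0.0
; layer 2
G0 Z8.1
G0 X0.0 Y0.0
G1 X8.4 Y0.0
G1 X8.4 Y14.5
G1 X0.0 Y14.5
G1 X0.0 Y0.0
; layer 3
G0 Z12.1
G0 X0.0 Y0.0
G1 X8.4 Y0.0
G1 X8.4 Y14.5
G1 X0.0 Y14.5
G1 X0.0 Y0.0
; layer 4
G0 Z16.1
G0 X0.0 Y0.0
G1 X8.4 Y0.0
G1 X8.4 Y14.5
G1 X0.0 Y14.5
G1 X0.0 Y0.0
; layer 5
G0 Z20.2
G0 X0.0 Y0.0
G1 X8.4 Y0.0
G1 X8.4 Y14.5
G1 X0.0 Y14.5
G1 X0.0 Y0.0
; layer 6
G0 Z24.2
G0 X0.0 Y0.0
G1 X8.4 Y0.0
G1 X8.4 Y14.5
G1 X0.0 Y14.5
G1 X0.0 Y0.0
M2 ; end

The solid is a rectangular box, roughly 8.4 × 14.5 mm footprint and 24.2 mm tall. Slicing at Δz = 4.0 mm — 6 equal slices spanning the solid's height, so layer i sits at z = i·h/6 — gives 6 non-empty perimeters. Each is a 4-segment closed polygon; G0 lifts to the layer z and rapids to the start vertex, then G1 traces the edges.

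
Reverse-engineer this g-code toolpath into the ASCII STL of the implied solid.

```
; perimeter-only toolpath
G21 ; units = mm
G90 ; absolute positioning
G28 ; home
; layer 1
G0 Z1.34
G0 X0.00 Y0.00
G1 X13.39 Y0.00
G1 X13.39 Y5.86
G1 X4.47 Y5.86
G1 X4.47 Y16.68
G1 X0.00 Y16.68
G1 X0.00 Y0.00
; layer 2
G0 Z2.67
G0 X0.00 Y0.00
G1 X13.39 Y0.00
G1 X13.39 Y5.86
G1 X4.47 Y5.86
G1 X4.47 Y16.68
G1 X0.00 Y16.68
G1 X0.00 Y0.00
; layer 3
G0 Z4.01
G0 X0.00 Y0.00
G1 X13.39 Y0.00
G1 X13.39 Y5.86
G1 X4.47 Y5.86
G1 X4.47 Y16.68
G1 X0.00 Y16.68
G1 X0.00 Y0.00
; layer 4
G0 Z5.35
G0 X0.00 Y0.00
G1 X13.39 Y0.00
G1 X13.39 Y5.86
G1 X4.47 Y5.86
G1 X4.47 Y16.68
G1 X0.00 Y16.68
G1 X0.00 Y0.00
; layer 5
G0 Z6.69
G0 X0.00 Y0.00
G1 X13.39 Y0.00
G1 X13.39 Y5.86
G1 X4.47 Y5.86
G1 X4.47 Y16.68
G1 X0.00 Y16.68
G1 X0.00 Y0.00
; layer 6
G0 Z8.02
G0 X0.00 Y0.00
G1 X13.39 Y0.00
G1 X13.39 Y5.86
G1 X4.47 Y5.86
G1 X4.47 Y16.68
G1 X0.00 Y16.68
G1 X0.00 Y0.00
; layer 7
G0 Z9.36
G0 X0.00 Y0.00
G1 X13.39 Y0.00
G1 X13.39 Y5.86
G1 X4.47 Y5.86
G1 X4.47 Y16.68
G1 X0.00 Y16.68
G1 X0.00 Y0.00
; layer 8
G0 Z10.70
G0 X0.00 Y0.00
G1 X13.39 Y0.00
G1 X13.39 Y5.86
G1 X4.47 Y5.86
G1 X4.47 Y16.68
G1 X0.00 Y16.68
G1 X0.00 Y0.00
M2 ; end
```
solid part
  facet normal 0.0000 0.0000 -1.0000
    outer loop
      vertex 13.39 5.86 0.00
      vertex 13.39 0.00 0.00
      vertex 0.00 0.00 0.00
    endloop
  endfacet
  facet normal 0.0000 0.0000 -1.0000
    outer loop
      vertex 4.47 5.86 0.00
      vertex 13.39 5.86 0.00
      vertex 0.00 0.00 0.00
    endloop
  endfacet
  facet normal 0.0000 0.0000 -1.0000
    outer loop
      vertex 4.47 16.68 0.00
      vertex 4.47 5.86 0.00
      vertex 0.00 0.00 0.00
    endloop
  endfacet
  facet normal 0.0000 0.0000 -1.0000
    outer loop
      vertex 0.00 16.68 0.00
      vertex 4.47 16.68 0.00
      vertex 0.00 0.00 0.00
    endloop
  endfacet
  facet normal 0.0000 0.0000 1.0000
    outer loop
      vertex 0.00 0.00 10.70
      vertex 13.39 0.00 10.70
      vertex 13.39 5.86 10.70
    endloop
  endfacet
  facet normal 0.0000 0.0000 1.0000
    outer loop
      vertex 0.00 0.00 10.70
      vertex 13.39 5.86 10.70
      vertex 4.47 5.86 10.70
    endloop
  endfacet
  facet normal 0.0000 0.0000 1.0000
    outer loop
      vertex 0.00 0.00 10.70
      vertex 4.47 5.86 10.70
      vertex 4.47 16.68 10.70
    endloop
  endfacet
  facet normal 0.0000 0.0000 1.0000
    outer loop
      vertex 0.00 0.00 10.70
      vertex 4.47 16.68 10.70
      vertex 0.00 16.68 10.70
    endloop
  endfacet
  facet normal 0.0000 -1.0000 0.0000
    outer loop
      vertex 0.00 0.00 0.00
      vertex 13.39 0.00 0.00
      vertex 13.39 0.00 10.70
    endloop
  endfacet
  facet normal 0.0000 -1.0000 0.0000
    outer loop
      vertex 0.00 0.00 0.00
      vertex 13.39 0.00 10.70
      vertex 0.00 0.00 10.70
    endloop
  endfacet
  facet normal 1.0000 0.0000 0.0000
    outer loop
      vertex 13.39 0.00 0.00
      vertex 13.39 5.86 0.00
      vertex 13.39 5.86 10.70
    endloop
  endfacet
  facet normal 1.0000 0.0000 0.0000
    outer loop
      vertex 13.39 0.00 0.00
      vertex 13.39 5.86 10.70
      vertex 13.39 0.00 10.70
    endloop
  endfacet
  facet normal 0.0000 1.0000 0.0000
    outer loop
      vertex 13.39 5.86 0.00
      vertex 4.47 5.86 0.00
      vertex 4.47 5.86 10.70
    endloop
  endfacet
  facet normal 0.0000 1.0000 0.0000
    outer loop
      vertex 13.39 5.86 0.00
      vertex 4.47 5.86 10.70
      vertex 13.39 5.86 10.70
    endloop
  endfacet
  facet normal 1.0000 0.0000 0.0000
    outer loop
      vertex 4.47 5.86 0.00
      vertex 4.47 16.68 0.00
      vertex 4.47 16.68 10.70
    endloop
  endfacet
  facet normal 1.0000 0.0000 0.0000
    outer loop
      vertex 4.47 5.86 0.00
      vertex 4.47 16.68 10.70
      vertex 4.47 5.86 10.70
    endloop
  endfacet
  facet normal 0.0000 1.0000 0.0000
    outer loop
      vertex 4.47 16.68 0.00
      vertex 0.00 16.68 0.00
      vertex 0.00 16.68 10.70
    endloop
  endfacet
  facet normal 0.0000 1.0000 0.0000
    outer loop
      vertex 4.47 16.68 0.00
      vertex 0.00 16.68 10.70
      vertex 4.47 16.68 10.70
    endloop
  endfacet
  facet normal -1.0000 0.0000 0.0000
    outer loop
      vertex 0.00 16.68 0.00
      vertex 0.00 0.00 0.00
      vertex 0.00 0.00 10.70
    endloop
  endfacet
  facet normal -1.0000 0.0000 0.0000
    outer loop
      vertex 0.00 16.68 0.00
      vertex 0.00 0.00 10.70
      vertex 0.00 16.68 10.70
    endloop
  endfacet
endsolid part

The G0 Z moves step by Δz≈1.34 mm. Every layer's G1 loop is the same polygon, so the solid is a straight extrusion of it from z=0 to z≈10.7. Closing with flat bottom and top caps and triangulating gives 20 facets — an L-shaped prism: outer 13.4 × 16.7 mm, arm thicknesses ≈ 5.86 mm (horizontal) and 4.47 mm (vertical), extruded 10.7 mm in z.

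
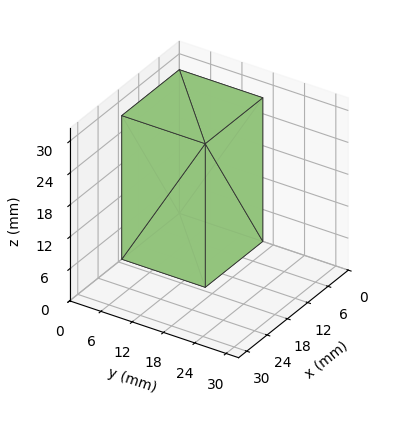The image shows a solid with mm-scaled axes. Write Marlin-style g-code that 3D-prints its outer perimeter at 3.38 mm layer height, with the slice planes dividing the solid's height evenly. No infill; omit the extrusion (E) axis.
Reading the render: the shape is a rectangular box, roughly 17 × 16 mm footprint and 27 mm tall (dimensions read to the nearest mm from the axis ticks). For the g-code, the solid's height is divided into equal slices at the stated Δz and each level perimeter traced with G1 moves after a G0 lift.

; perimeter-only toolpath
G21 ; units = mm
G90 ; absolute positioning
G28 ; home
; layer 1
G0 Z3.38
G0 X0.00 Y0.00
G1 X17.00 Y0.00
G1 X17.00 Y16.00
G1 X0.00 Y16.00
G1 X0.00 Y0.00
; layer 2
G0 Z6.75
G0 X0.00 Y0.00
G1 X17.00 Y0.00
G1 X17.00 Y16.00
G1 X0.00 Y16.00
G1 X0.00 Y0.00
; layer 3
G0 Z10.12
G0 X0.00 Y0.00
G1 X17.00 Y0.00
G1 X17.00 Y16.00
G1 X0.00 Y16.00
G1 X0.00 Y0.00
; layer 4
G0 Z13.50
G0 X0.00 Y0.00
G1 X17.00 Y0.00
G1 X17.00 Y16.00
G1 X0.00 Y16.00
G1 X0.00 Y0.00
; layer 5
G0 Z16.88
G0 X0.00 Y0.00
G1 X17.00 Y0.00
G1 X17.00 Y16.00
G1 X0.00 Y16.00
G1 X0.00 Y0.00
; layer 6
G0 Z20.25
G0 X0.00 Y0.00
G1 X17.00 Y0.00
G1 X17.00 Y16.00
G1 X0.00 Y16.00
G1 X0.00 Y0.00
; layer 7
G0 Z23.62
G0 X0.00 Y0.00
G1 X17.00 Y0.00
G1 X17.00 Y16.00
G1 X0.00 Y16.00
G1 X0.00 Y0.00
; layer 8
G0 Z27.00
G0 X0.00 Y0.00
G1 X17.00 Y0.00
G1 X17.00 Y16.00
G1 X0.00 Y16.00
G1 X0.00 Y0.00
M2 ; end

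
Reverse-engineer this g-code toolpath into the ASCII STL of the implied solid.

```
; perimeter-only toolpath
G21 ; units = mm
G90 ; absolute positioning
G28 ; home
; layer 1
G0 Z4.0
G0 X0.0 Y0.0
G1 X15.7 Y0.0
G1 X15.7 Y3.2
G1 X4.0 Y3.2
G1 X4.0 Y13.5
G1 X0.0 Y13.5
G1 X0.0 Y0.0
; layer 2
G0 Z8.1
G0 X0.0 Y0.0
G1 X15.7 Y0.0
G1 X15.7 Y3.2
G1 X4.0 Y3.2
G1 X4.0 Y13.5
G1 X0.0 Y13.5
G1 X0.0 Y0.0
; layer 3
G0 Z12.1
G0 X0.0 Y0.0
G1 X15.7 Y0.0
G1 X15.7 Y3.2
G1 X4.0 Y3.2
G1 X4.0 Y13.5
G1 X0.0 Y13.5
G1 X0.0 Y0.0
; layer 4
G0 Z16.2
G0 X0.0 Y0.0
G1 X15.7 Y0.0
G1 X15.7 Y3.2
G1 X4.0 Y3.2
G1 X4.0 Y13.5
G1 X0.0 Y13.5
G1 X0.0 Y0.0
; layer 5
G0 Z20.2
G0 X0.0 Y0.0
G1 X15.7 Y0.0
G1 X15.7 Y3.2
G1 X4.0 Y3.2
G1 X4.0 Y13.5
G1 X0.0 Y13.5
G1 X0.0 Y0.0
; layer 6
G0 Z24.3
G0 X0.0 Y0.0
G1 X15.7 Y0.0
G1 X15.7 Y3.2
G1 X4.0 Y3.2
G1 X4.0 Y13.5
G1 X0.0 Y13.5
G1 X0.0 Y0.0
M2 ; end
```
solid part
  facet normal 0.0000 0.0000 -1.0000
    outer loop
      vertex 15.7 3.2 0.0
      vertex 15.7 0.0 0.0
      vertex 0.0 0.0 0.0
    endloop
  endfacet
  facet normal 0.0000 0.0000 -1.0000
    outer loop
      vertex 4.0 3.2 0.0
      vertex 15.7 3.2 0.0
      vertex 0.0 0.0 0.0
    endloop
  endfacet
  facet normal 0.0000 0.0000 -1.0000
    outer loop
      vertex 4.0 13.5 0.0
      vertex 4.0 3.2 0.0
      vertex 0.0 0.0 0.0
    endloop
  endfacet
  facet normal 0.0000 0.0000 -1.0000
    outer loop
      vertex 0.0 13.5 0.0
      vertex 4.0 13.5 0.0
      vertex 0.0 0.0 0.0
    endloop
  endfacet
  facet normal 0.0000 0.0000 1.0000
    outer loop
      vertex 0.0 0.0 24.3
      vertex 15.7 0.0 24.3
      vertex 15.7 3.2 24.3
    endloop
  endfacet
  facet normal 0.0000 0.0000 1.0000
    outer loop
      vertex 0.0 0.0 24.3
      vertex 15.7 3.2 24.3
      vertex 4.0 3.2 24.3
    endloop
  endfacet
  facet normal 0.0000 0.0000 1.0000
    outer loop
      vertex 0.0 0.0 24.3
      vertex 4.0 3.2 24.3
      vertex 4.0 13.5 24.3
    endloop
  endfacet
  facet normal 0.0000 0.0000 1.0000
    outer loop
      vertex 0.0 0.0 24.3
      vertex 4.0 13.5 24.3
      vertex 0.0 13.5 24.3
    endloop
  endfacet
  facet normal 0.0000 -1.0000 0.0000
    outer loop
      vertex 0.0 0.0 0.0
      vertex 15.7 0.0 0.0
      vertex 15.7 0.0 24.3
    endloop
  endfacet
  facet normal 0.0000 -1.0000 0.0000
    outer loop
      vertex 0.0 0.0 0.0
      vertex 15.7 0.0 24.3
      vertex 0.0 0.0 24.3
    endloop
  endfacet
  facet normal 1.0000 0.0000 0.0000
    outer loop
      vertex 15.7 0.0 0.0
      vertex 15.7 3.2 0.0
      vertex 15.7 3.2 24.3
    endloop
  endfacet
  facet normal 1.0000 0.0000 0.0000
    outer loop
      vertex 15.7 0.0 0.0
      vertex 15.7 3.2 24.3
      vertex 15.7 0.0 24.3
    endloop
  endfacet
  facet normal 0.0000 1.0000 0.0000
    outer loop
      vertex 15.7 3.2 0.0
      vertex 4.0 3.2 0.0
      vertex 4.0 3.2 24.3
    endloop
  endfacet
  facet normal 0.0000 1.0000 0.0000
    outer loop
      vertex 15.7 3.2 0.0
      vertex 4.0 3.2 24.3
      vertex 15.7 3.2 24.3
    endloop
  endfacet
  facet normal 1.0000 0.0000 0.0000
    outer loop
      vertex 4.0 3.2 0.0
      vertex 4.0 13.5 0.0
      vertex 4.0 13.5 24.3
    endloop
  endfacet
  facet normal 1.0000 0.0000 0.0000
    outer loop
      vertex 4.0 3.2 0.0
      vertex 4.0 13.5 24.3
      vertex 4.0 3.2 24.3
    endloop
  endfacet
  facet normal 0.0000 1.0000 0.0000
    outer loop
      vertex 4.0 13.5 0.0
      vertex 0.0 13.5 0.0
      vertex 0.0 13.5 24.3
    endloop
  endfacet
  facet normal 0.0000 1.0000 0.0000
    outer loop
      vertex 4.0 13.5 0.0
      vertex 0.0 13.5 24.3
      vertex 4.0 13.5 24.3
    endloop
  endfacet
  facet normal -1.0000 0.0000 0.0000
    outer loop
      vertex 0.0 13.5 0.0
      vertex 0.0 0.0 0.0
      vertex 0.0 0.0 24.3
    endloop
  endfacet
  facet normal -1.0000 0.0000 0.0000
    outer loop
      vertex 0.0 13.5 0.0
      vertex 0.0 0.0 24.3
      vertex 0.0 13.5 24.3
    endloop
  endfacet
endsolid part

The G0 Z moves step by Δz≈4.0 mm. Every layer's G1 loop is the same polygon, so the solid is a straight extrusion of it from z=0 to z≈24.3. Closing with flat bottom and top caps and triangulating gives 20 facets — an L-shaped prism: outer 15.7 × 13.5 mm, arm thicknesses ≈ 3.2 mm (horizontal) and 4 mm (vertical), extruded 24.3 mm in z.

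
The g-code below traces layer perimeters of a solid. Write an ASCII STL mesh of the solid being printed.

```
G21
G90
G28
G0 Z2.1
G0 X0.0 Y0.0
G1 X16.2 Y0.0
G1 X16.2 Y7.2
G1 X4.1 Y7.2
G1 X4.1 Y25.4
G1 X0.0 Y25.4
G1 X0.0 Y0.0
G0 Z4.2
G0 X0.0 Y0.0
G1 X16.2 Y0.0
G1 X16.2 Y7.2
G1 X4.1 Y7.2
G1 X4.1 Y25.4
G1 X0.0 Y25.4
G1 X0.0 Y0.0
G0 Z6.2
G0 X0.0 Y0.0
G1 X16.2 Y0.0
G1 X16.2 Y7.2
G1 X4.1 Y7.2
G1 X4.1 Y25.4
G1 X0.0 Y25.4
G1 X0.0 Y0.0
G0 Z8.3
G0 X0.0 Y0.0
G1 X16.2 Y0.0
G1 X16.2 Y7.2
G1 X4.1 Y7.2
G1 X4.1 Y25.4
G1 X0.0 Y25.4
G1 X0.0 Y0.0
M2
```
solid part
  facet normal 0.0000 0.0000 -1.0000
    outer loop
      vertex 16.2 7.2 0.0
      vertex 16.2 0.0 0.0
      vertex 0.0 0.0 0.0
    endloop
  endfacet
  facet normal 0.0000 0.0000 -1.0000
    outer loop
      vertex 4.1 7.2 0.0
      vertex 16.2 7.2 0.0
      vertex 0.0 0.0 0.0
    endloop
  endfacet
  facet normal 0.0000 0.0000 -1.0000
    outer loop
      vertex 4.1 25.4 0.0
      vertex 4.1 7.2 0.0
      vertex 0.0 0.0 0.0
    endloop
  endfacet
  facet normal 0.0000 0.0000 -1.0000
    outer loop
      vertex 0.0 25.4 0.0
      vertex 4.1 25.4 0.0
      vertex 0.0 0.0 0.0
    endloop
  endfacet
  facet normal 0.0000 0.0000 1.0000
    outer loop
      vertex 0.0 0.0 8.3
      vertex 16.2 0.0 8.3
      vertex 16.2 7.2 8.3
    endloop
  endfacet
  facet normal 0.0000 0.0000 1.0000
    outer loop
      vertex 0.0 0.0 8.3
      vertex 16.2 7.2 8.3
      vertex 4.1 7.2 8.3
    endloop
  endfacet
  facet normal 0.0000 0.0000 1.0000
    outer loop
      vertex 0.0 0.0 8.3
      vertex 4.1 7.2 8.3
      vertex 4.1 25.4 8.3
    endloop
  endfacet
  facet normal 0.0000 0.0000 1.0000
    outer loop
      vertex 0.0 0.0 8.3
      vertex 4.1 25.4 8.3
      vertex 0.0 25.4 8.3
    endloop
  endfacet
  facet normal 0.0000 -1.0000 0.0000
    outer loop
      vertex 0.0 0.0 0.0
      vertex 16.2 0.0 0.0
      vertex 16.2 0.0 8.3
    endloop
  endfacet
  facet normal 0.0000 -1.0000 0.0000
    outer loop
      vertex 0.0 0.0 0.0
      vertex 16.2 0.0 8.3
      vertex 0.0 0.0 8.3
    endloop
  endfacet
  facet normal 1.0000 0.0000 0.0000
    outer loop
      vertex 16.2 0.0 0.0
      vertex 16.2 7.2 0.0
      vertex 16.2 7.2 8.3
    endloop
  endfacet
  facet normal 1.0000 0.0000 0.0000
    outer loop
      vertex 16.2 0.0 0.0
      vertex 16.2 7.2 8.3
      vertex 16.2 0.0 8.3
    endloop
  endfacet
  facet normal 0.0000 1.0000 0.0000
    outer loop
      vertex 16.2 7.2 0.0
      vertex 4.1 7.2 0.0
      vertex 4.1 7.2 8.3
    endloop
  endfacet
  facet normal 0.0000 1.0000 0.0000
    outer loop
      vertex 16.2 7.2 0.0
      vertex 4.1 7.2 8.3
      vertex 16.2 7.2 8.3
    endloop
  endfacet
  facet normal 1.0000 0.0000 0.0000
    outer loop
      vertex 4.1 7.2 0.0
      vertex 4.1 25.4 0.0
      vertex 4.1 25.4 8.3
    endloop
  endfacet
  facet normal 1.0000 0.0000 0.0000
    outer loop
      vertex 4.1 7.2 0.0
      vertex 4.1 25.4 8.3
      vertex 4.1 7.2 8.3
    endloop
  endfacet
  facet normal 0.0000 1.0000 0.0000
    outer loop
      vertex 4.1 25.4 0.0
      vertex 0.0 25.4 0.0
      vertex 0.0 25.4 8.3
    endloop
  endfacet
  facet normal 0.0000 1.0000 0.0000
    outer loop
      vertex 4.1 25.4 0.0
      vertex 0.0 25.4 8.3
      vertex 4.1 25.4 8.3
    endloop
  endfacet
  facet normal -1.0000 0.0000 0.0000
    outer loop
      vertex 0.0 25.4 0.0
      vertex 0.0 0.0 0.0
      vertex 0.0 0.0 8.3
    endloop
  endfacet
  facet normal -1.0000 0.0000 0.0000
    outer loop
      vertex 0.0 25.4 0.0
      vertex 0.0 0.0 8.3
      vertex 0.0 25.4 8.3
    endloop
  endfacet
endsolid part

The G0 Z moves step by Δz≈2.1 mm. Every layer's G1 loop is the same polygon, so the solid is a straight extrusion of it from z=0 to z≈8.3. Closing with flat bottom and top caps and triangulating gives 20 facets — an L-shaped prism: outer 16.2 × 25.4 mm, arm thicknesses ≈ 7.2 mm (horizontal) and 4.1 mm (vertical), extruded 8.3 mm in z.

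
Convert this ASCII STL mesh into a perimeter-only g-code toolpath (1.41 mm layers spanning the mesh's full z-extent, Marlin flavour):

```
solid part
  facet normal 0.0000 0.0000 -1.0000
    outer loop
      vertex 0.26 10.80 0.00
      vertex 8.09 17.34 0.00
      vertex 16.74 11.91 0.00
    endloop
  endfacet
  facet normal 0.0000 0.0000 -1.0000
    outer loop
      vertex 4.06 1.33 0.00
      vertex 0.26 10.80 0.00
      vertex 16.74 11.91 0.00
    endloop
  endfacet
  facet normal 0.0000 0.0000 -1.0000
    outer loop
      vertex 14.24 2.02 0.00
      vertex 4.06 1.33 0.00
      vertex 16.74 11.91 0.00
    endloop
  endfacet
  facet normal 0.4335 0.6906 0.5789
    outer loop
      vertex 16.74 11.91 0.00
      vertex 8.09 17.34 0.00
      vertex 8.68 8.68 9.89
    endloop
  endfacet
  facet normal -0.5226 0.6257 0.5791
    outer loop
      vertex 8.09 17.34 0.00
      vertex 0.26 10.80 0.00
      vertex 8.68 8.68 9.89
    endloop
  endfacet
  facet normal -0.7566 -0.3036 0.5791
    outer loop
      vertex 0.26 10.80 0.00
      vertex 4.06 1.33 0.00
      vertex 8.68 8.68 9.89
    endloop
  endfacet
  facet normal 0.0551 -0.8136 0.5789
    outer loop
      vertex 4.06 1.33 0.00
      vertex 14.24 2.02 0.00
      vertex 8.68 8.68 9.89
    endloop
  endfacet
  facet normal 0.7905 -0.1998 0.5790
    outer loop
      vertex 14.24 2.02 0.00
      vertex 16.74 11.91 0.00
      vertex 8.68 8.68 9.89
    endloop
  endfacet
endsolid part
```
; perimeter-only toolpath
G21 ; units = mm
G90 ; absolute positioning
G28 ; home
; layer 1
G0 Z1.41
G0 X15.59 Y11.45
G1 X8.17 Y16.10
G1 X1.46 Y10.50
G1 X4.72 Y2.38
G1 X13.45 Y2.97
G1 X15.59 Y11.45
; layer 2
G0 Z2.83
G0 X14.44 Y10.99
G1 X8.26 Y14.87
G1 X2.67 Y10.19
G1 X5.38 Y3.43
G1 X12.65 Y3.92
G1 X14.44 Y10.99
; layer 3
G0 Z4.24
G0 X13.29 Y10.53
G1 X8.34 Y13.63
G1 X3.87 Y9.89
G1 X6.04 Y4.48
G1 X11.86 Y4.87
G1 X13.29 Y10.53
; layer 4
G0 Z5.65
G0 X12.13 Y10.06
G1 X8.43 Y12.39
G1 X5.07 Y9.59
G1 X6.70 Y5.53
G1 X11.06 Y5.83
G1 X12.13 Y10.06
; layer 5
G0 Z7.06
G0 X10.98 Y9.60
G1 X8.51 Y11.15
G1 X6.27 Y9.29
G1 X7.36 Y6.58
G1 X10.27 Y6.78
G1 X10.98 Y9.60
; layer 6
G0 Z8.48
G0 X9.83 Y9.14
G1 X8.60 Y9.92
G1 X7.48 Y8.98
G1 X8.02 Y7.63
G1 X9.47 Y7.73
G1 X9.83 Y9.14
M2 ; end

The solid is a regular 5-sided pyramid, base circumscribed radius ≈ 8.68 mm, apex at z ≈ 9.89 mm. Slicing at Δz = 1.41 mm — 7 equal slices spanning the solid's height, so layer i sits at z = i·h/7 — gives 6 non-empty perimeters. Each is a 5-segment closed polygon; G0 lifts to the layer z and rapids to the start vertex, then G1 traces the edges. The cross-section shrinks linearly with z (the slice at the apex is degenerate and omitted).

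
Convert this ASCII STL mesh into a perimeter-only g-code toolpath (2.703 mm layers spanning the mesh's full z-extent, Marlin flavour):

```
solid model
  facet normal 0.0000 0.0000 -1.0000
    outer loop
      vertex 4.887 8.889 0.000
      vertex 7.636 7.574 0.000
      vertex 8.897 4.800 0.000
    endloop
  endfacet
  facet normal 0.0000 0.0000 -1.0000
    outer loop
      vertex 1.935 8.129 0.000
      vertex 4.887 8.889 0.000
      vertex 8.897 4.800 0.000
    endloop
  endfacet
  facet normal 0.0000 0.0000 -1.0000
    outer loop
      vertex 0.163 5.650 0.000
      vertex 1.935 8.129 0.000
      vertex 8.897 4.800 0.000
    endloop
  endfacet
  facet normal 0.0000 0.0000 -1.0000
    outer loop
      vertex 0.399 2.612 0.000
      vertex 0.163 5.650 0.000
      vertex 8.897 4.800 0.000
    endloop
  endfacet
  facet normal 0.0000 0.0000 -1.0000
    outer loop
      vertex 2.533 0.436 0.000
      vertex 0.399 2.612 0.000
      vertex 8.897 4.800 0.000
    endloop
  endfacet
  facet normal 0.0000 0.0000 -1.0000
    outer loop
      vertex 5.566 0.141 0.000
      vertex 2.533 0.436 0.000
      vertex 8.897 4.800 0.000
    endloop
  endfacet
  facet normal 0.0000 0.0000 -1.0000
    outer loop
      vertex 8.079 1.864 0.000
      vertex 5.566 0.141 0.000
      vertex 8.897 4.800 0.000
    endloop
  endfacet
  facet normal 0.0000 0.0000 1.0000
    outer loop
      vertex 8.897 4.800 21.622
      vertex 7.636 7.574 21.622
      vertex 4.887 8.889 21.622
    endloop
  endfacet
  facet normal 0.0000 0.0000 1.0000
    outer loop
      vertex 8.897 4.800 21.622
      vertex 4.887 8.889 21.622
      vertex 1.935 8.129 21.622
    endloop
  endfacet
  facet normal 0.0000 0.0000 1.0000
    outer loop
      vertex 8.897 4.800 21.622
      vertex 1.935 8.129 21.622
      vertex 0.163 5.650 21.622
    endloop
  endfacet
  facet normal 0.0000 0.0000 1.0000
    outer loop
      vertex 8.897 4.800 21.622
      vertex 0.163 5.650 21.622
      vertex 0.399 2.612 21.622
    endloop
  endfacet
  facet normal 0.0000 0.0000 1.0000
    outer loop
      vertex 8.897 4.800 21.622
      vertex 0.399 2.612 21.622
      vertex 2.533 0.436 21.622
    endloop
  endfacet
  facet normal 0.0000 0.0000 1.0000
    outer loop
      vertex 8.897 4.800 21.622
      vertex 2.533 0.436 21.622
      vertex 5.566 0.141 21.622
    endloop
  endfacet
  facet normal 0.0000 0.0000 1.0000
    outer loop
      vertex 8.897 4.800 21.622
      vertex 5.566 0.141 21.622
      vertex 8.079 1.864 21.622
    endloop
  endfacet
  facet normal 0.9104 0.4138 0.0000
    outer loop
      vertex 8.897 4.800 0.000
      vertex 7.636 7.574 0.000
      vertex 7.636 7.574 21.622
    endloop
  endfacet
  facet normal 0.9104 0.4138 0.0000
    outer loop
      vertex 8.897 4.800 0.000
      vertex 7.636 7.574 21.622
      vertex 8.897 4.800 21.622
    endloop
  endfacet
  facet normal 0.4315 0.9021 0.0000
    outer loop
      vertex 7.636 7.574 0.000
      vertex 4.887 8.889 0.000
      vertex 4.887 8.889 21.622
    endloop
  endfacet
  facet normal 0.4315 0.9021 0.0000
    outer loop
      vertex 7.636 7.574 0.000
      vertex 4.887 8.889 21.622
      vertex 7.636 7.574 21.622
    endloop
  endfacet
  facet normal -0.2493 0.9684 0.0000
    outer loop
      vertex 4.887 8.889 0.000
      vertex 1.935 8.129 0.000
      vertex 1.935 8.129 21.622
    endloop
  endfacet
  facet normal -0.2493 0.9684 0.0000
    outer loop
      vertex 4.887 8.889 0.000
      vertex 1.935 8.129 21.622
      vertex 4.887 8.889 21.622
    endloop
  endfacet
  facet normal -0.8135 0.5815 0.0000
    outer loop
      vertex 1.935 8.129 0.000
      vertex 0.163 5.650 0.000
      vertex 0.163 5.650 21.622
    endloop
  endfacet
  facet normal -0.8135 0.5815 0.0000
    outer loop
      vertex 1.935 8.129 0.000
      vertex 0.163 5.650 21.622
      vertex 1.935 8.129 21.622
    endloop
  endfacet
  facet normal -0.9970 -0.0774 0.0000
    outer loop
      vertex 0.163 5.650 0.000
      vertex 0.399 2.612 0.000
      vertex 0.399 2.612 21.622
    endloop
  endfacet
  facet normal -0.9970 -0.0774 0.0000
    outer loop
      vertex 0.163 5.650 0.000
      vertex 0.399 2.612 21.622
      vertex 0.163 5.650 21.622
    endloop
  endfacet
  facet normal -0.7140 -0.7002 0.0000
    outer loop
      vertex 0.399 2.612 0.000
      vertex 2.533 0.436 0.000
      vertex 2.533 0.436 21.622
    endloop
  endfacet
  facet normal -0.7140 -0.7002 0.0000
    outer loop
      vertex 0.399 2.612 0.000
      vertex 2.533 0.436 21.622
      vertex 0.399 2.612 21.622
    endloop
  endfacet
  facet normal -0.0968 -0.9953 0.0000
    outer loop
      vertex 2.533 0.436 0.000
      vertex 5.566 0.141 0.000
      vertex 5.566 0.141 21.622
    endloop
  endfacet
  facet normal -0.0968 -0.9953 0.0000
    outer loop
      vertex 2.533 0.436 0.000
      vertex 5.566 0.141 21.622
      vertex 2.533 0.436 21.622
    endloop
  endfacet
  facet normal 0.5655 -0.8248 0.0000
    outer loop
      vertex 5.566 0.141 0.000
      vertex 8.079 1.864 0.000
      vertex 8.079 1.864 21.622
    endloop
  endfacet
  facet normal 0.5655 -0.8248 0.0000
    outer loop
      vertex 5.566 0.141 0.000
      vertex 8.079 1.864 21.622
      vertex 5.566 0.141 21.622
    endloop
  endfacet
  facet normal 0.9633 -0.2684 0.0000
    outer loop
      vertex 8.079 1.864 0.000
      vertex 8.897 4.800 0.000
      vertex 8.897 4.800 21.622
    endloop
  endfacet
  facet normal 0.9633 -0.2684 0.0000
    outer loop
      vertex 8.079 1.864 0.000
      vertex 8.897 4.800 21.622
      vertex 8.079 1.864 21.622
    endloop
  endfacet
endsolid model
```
; perimeter-only toolpath
G21 ; units = mm
G90 ; absolute positioning
G28 ; home
; layer 1
G0 Z2.703
G0 X8.897 Y4.800
G1 X7.636 Y7.574
G1 X4.887 Y8.889
G1 X1.935 Y8.129
G1 X0.163 Y5.650
G1 X0.399 Y2.612
G1 X2.533 Y0.436
G1 X5.566 Y0.141
G1 X8.079 Y1.864
G1 X8.897 Y4.800
; layer 2
G0 Z5.405
G0 X8.897 Y4.800
G1 X7.636 Y7.574
G1 X4.887 Y8.889
G1 X1.935 Y8.129
G1 X0.163 Y5.650
G1 X0.399 Y2.612
G1 X2.533 Y0.436
G1 X5.566 Y0.141
G1 X8.079 Y1.864
G1 X8.897 Y4.800
; layer 3
G0 Z8.108
G0 X8.897 Y4.800
G1 X7.636 Y7.574
G1 X4.887 Y8.889
G1 X1.935 Y8.129
G1 X0.163 Y5.650
G1 X0.399 Y2.612
G1 X2.533 Y0.436
G1 X5.566 Y0.141
G1 X8.079 Y1.864
G1 X8.897 Y4.800
; layer 4
G0 Z10.811
G0 X8.897 Y4.800
G1 X7.636 Y7.574
G1 X4.887 Y8.889
G1 X1.935 Y8.129
G1 X0.163 Y5.650
G1 X0.399 Y2.612
G1 X2.533 Y0.436
G1 X5.566 Y0.141
G1 X8.079 Y1.864
G1 X8.897 Y4.800
; layer 5
G0 Z13.514
G0 X8.897 Y4.800
G1 X7.636 Y7.574
G1 X4.887 Y8.889
G1 X1.935 Y8.129
G1 X0.163 Y5.650
G1 X0.399 Y2.612
G1 X2.533 Y0.436
G1 X5.566 Y0.141
G1 X8.079 Y1.864
G1 X8.897 Y4.800
; layer 6
G0 Z16.216
G0 X8.897 Y4.800
G1 X7.636 Y7.574
G1 X4.887 Y8.889
G1 X1.935 Y8.129
G1 X0.163 Y5.650
G1 X0.399 Y2.612
G1 X2.533 Y0.436
G1 X5.566 Y0.141
G1 X8.079 Y1.864
G1 X8.897 Y4.800
; layer 7
G0 Z18.919
G0 X8.897 Y4.800
G1 X7.636 Y7.574
G1 X4.887 Y8.889
G1 X1.935 Y8.129
G1 X0.163 Y5.650
G1 X0.399 Y2.612
G1 X2.533 Y0.436
G1 X5.566 Y0.141
G1 X8.079 Y1.864
G1 X8.897 Y4.800
; layer 8
G0 Z21.622
G0 X8.897 Y4.800
G1 X7.636 Y7.574
G1 X4.887 Y8.889
G1 X1.935 Y8.129
G1 X0.163 Y5.650
G1 X0.399 Y2.612
G1 X2.533 Y0.436
G1 X5.566 Y0.141
G1 X8.079 Y1.864
G1 X8.897 Y4.800
M2 ; end

The solid is a regular 9-sided prism (a cylinder approximated with 9 flat sides), circumscribed radius ≈ 4.46 mm, height ≈ 21.6 mm. Slicing at Δz = 2.703 mm — 8 equal slices spanning the solid's height, so layer i sits at z = i·h/8 — gives 8 non-empty perimeters. Each is a 9-segment closed polygon; G0 lifts to the layer z and rapids to the start vertex, then G1 traces the edges.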